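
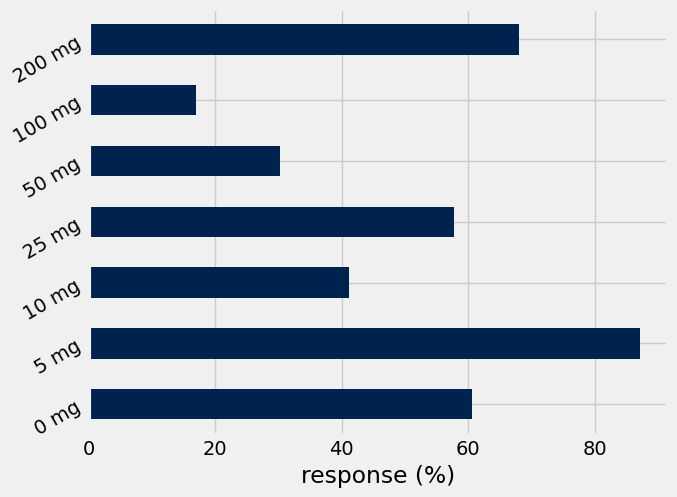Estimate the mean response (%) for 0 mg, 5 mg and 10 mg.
(60 + 90 + 40) / 3 ≈ 63.

≈ 63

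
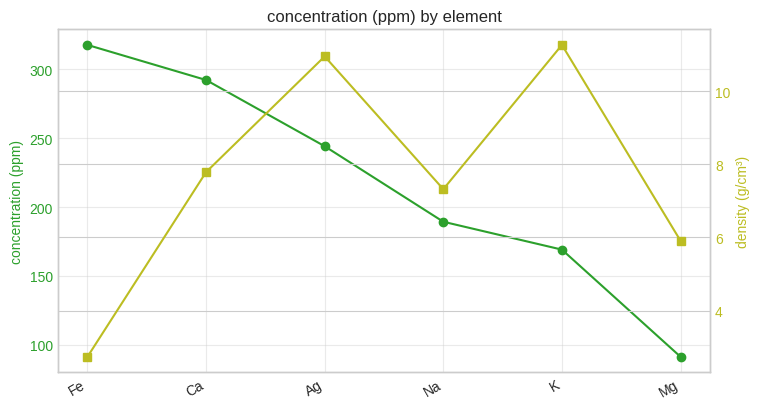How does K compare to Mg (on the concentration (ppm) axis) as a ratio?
K ≈ 160, Mg ≈ 100; 160/100 ≈ 1.6.

≈ 1.6×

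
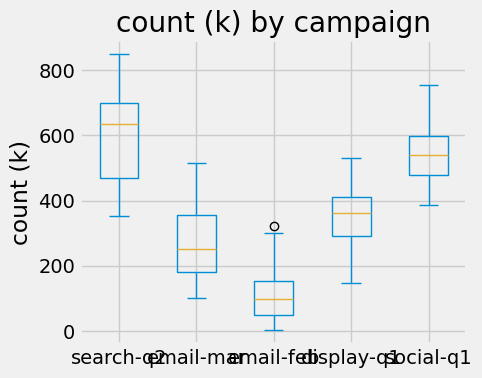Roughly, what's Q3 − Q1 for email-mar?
Q3 ≈ 350, Q1 ≈ 200; IQR ≈ 150.

≈ 150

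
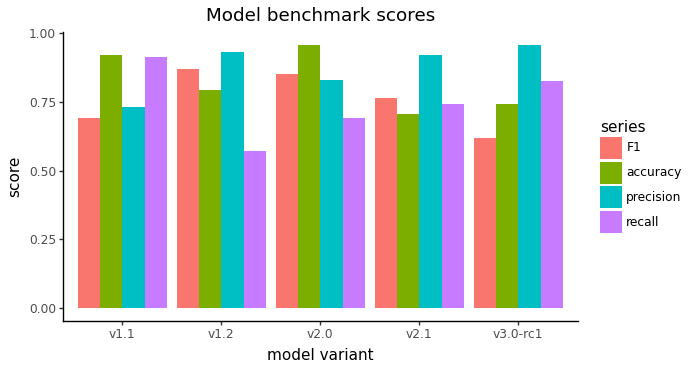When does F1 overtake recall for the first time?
v1.2

v1.1: F1 ≈ 0.7 vs recall ≈ 0.9 (not yet); v1.2: F1 ≈ 0.9 vs recall ≈ 0.6 (first crossover).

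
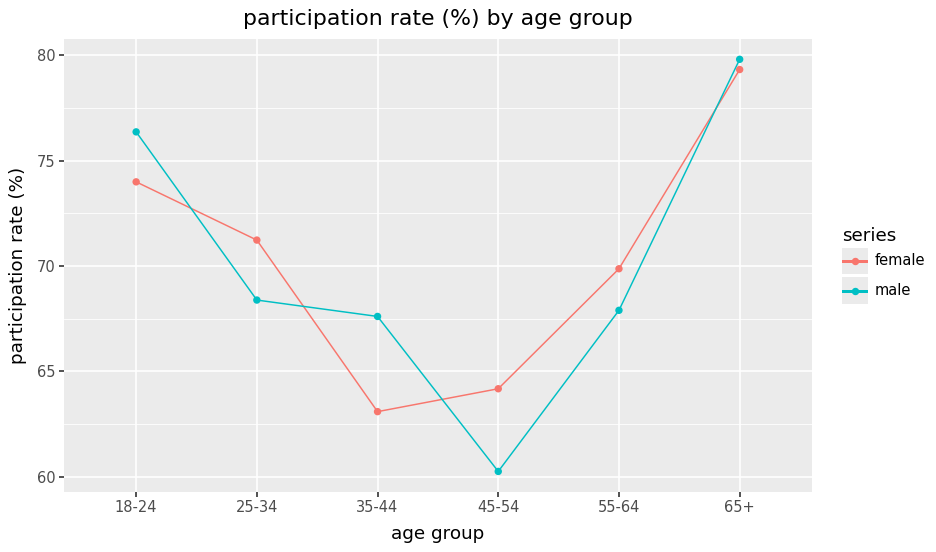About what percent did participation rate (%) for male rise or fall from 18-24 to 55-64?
≈ -10.5%

18-24 ≈ 76, 55-64 ≈ 68; (68 − 76) / 76 ≈ -10.5%.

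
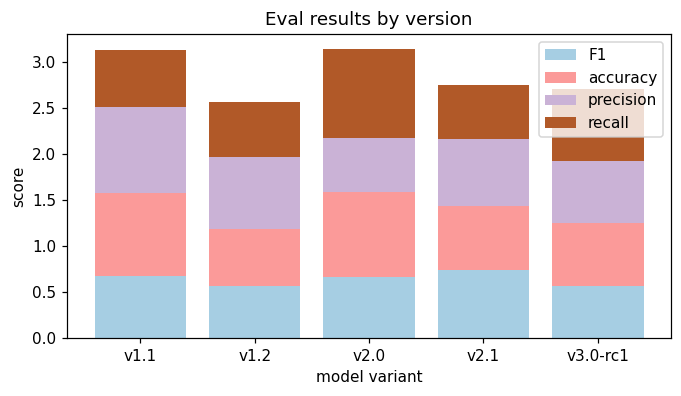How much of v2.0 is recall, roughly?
≈ 1.0

recall top ≈ 3.0, bottom ≈ 2.0; segment ≈ 1.0.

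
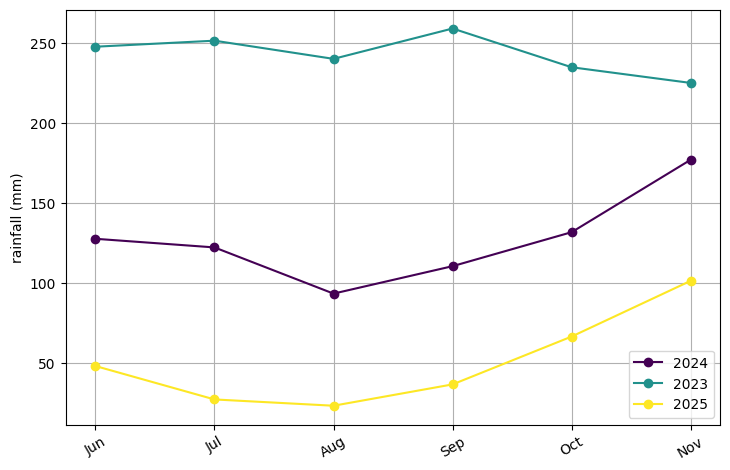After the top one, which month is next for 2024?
Top 3 for 2024: Nov ≈ 180, Oct ≈ 140, Jun ≈ 120.

Oct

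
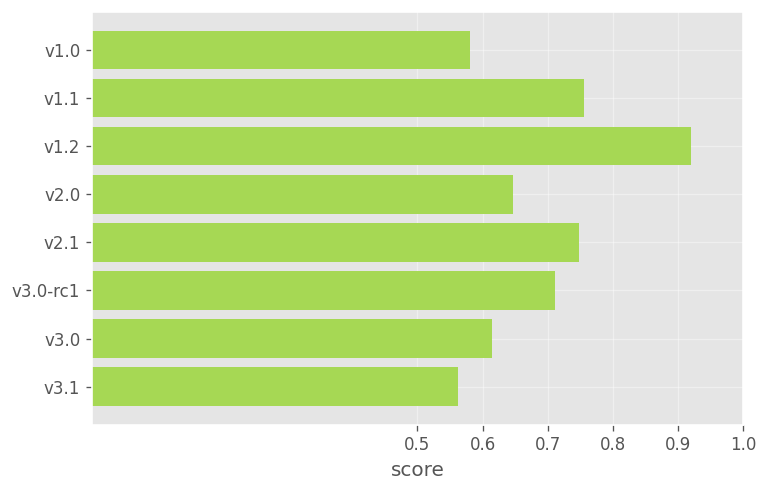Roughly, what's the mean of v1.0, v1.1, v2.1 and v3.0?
(0.6 + 0.8 + 0.7 + 0.6) / 4 ≈ 0.68.

≈ 0.68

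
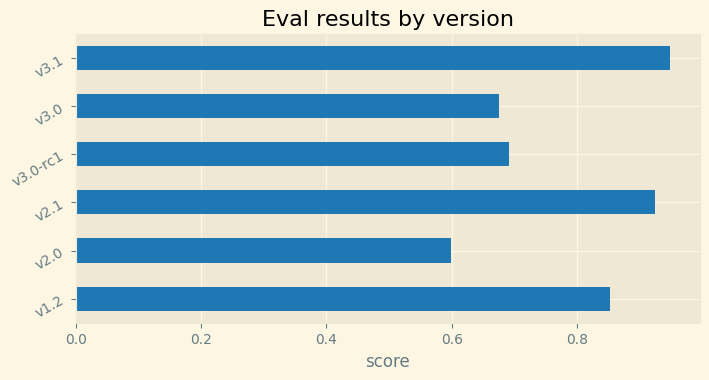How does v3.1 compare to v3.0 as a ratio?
≈ 1.29×

v3.1 ≈ 0.9, v3.0 ≈ 0.7; 0.9/0.7 ≈ 1.29.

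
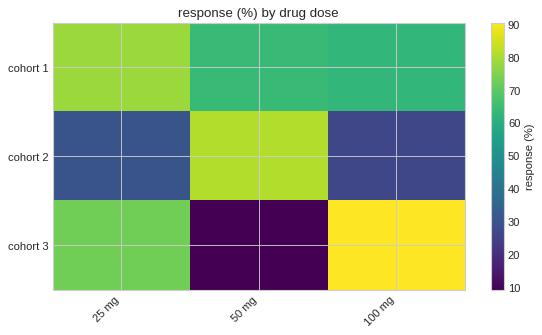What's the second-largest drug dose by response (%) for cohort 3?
25 mg

Top 3 for cohort 3: 100 mg ≈ 90, 25 mg ≈ 70, 50 mg ≈ 10.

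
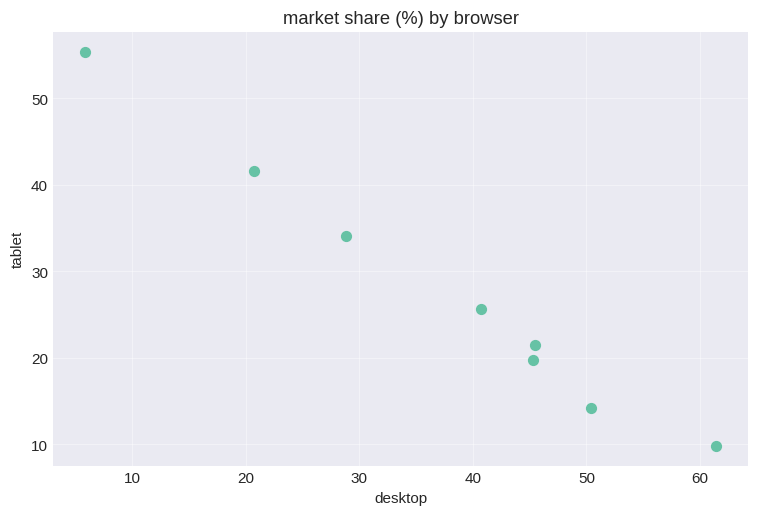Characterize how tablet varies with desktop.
negative, strong

Points are negatively correlated; strong (|r| ≈ 1.0).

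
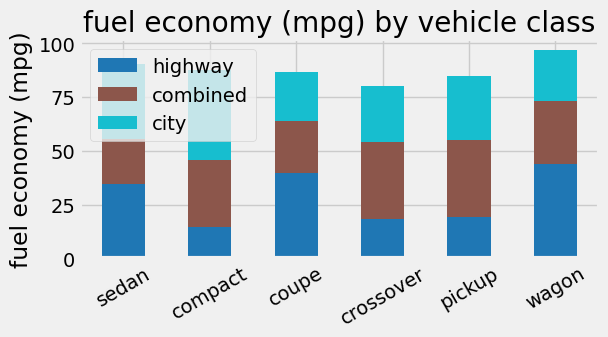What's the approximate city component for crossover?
≈ 30

city top ≈ 80, bottom ≈ 50; segment ≈ 30.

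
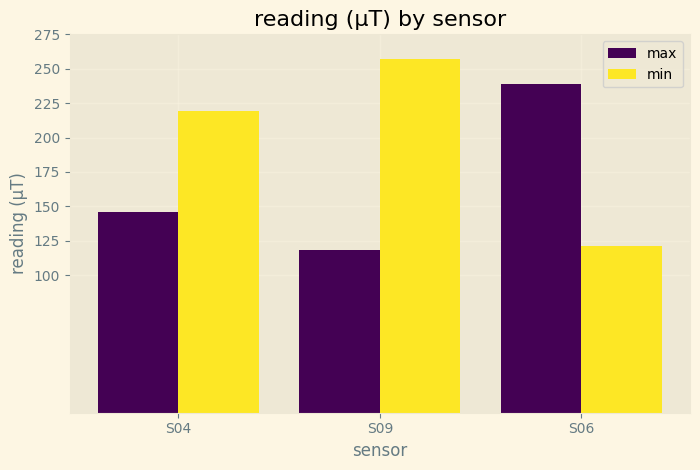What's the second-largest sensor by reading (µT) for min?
Top 3 for min: S09 ≈ 250, S04 ≈ 225, S06 ≈ 125.

S04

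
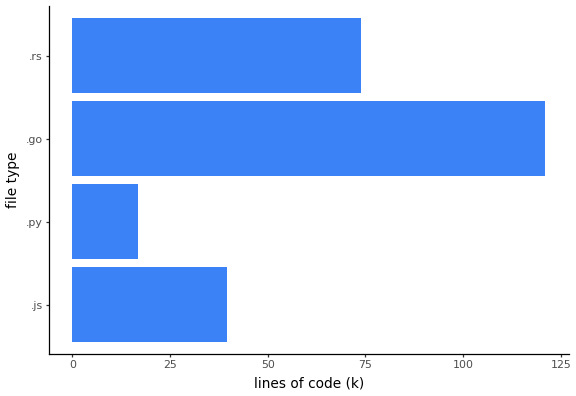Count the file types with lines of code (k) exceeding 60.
Above 60: .go, .rs.

2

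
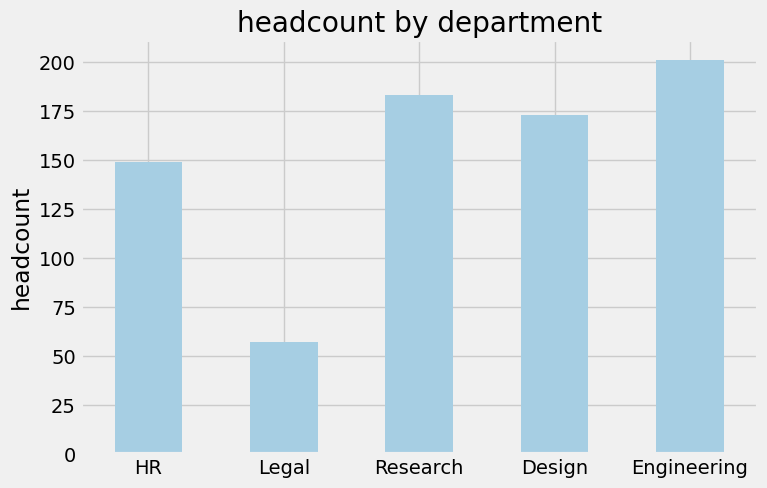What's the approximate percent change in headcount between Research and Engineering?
Research ≈ 180, Engineering ≈ 200; (200 − 180) / 180 ≈ +11.1%.

≈ +11.1%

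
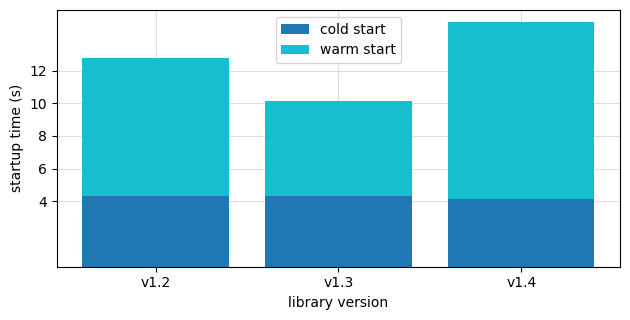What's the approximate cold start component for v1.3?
cold start top ≈ 4, bottom ≈ 0; segment ≈ 4.

≈ 4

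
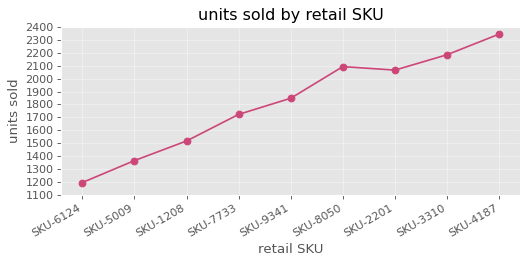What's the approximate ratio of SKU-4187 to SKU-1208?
SKU-4187 ≈ 2300, SKU-1208 ≈ 1500; 2300/1500 ≈ 1.53.

≈ 1.53×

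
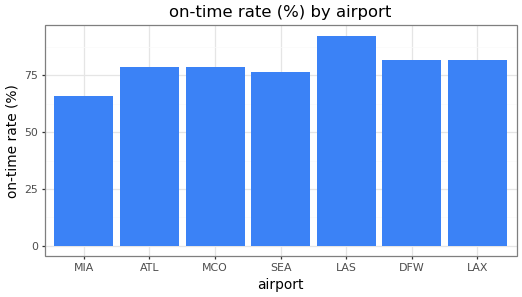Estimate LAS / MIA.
≈ 1.29×

LAS ≈ 90, MIA ≈ 70; 90/70 ≈ 1.29.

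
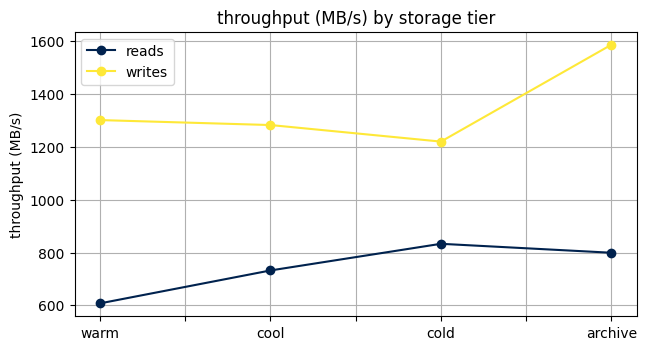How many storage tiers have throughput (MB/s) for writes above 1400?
Above 1400: archive.

1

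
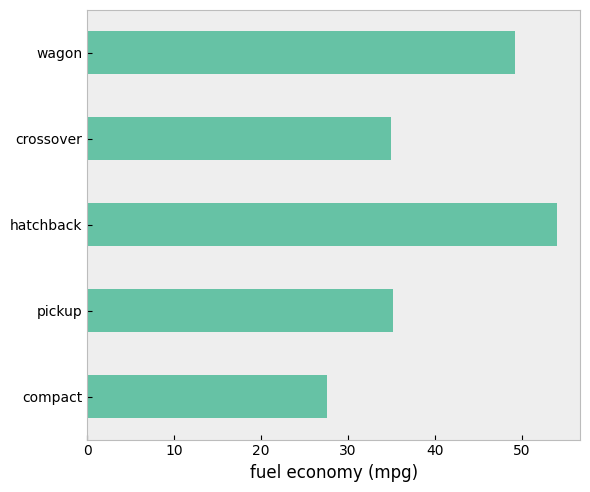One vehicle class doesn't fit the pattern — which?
hatchback ≈ 55; the rest sit between ≈ 30 and ≈ 50.

hatchback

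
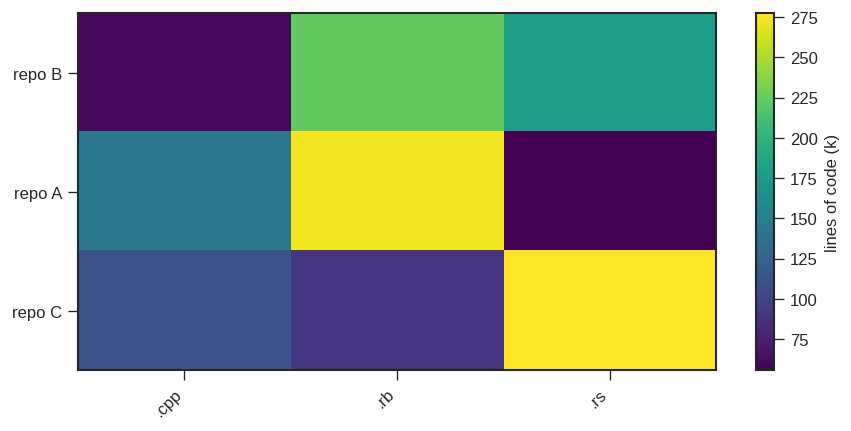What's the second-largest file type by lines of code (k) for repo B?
Top 3 for repo B: .rb ≈ 220, .rs ≈ 180, .cpp ≈ 60.

.rs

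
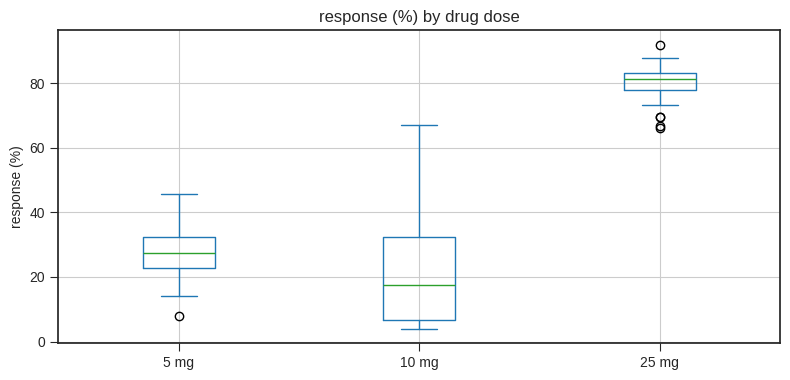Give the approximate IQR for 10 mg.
Q3 ≈ 30, Q1 ≈ 5; IQR ≈ 25.

≈ 25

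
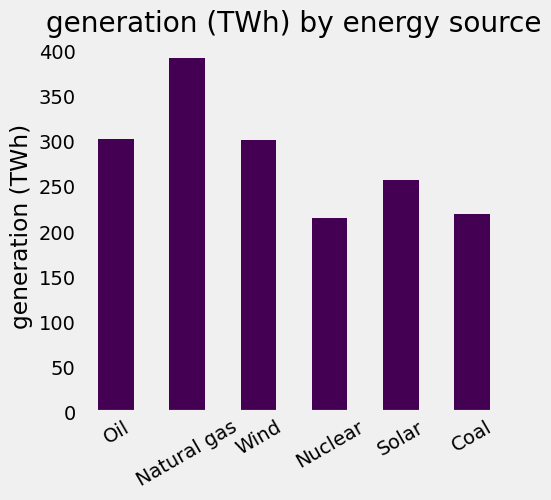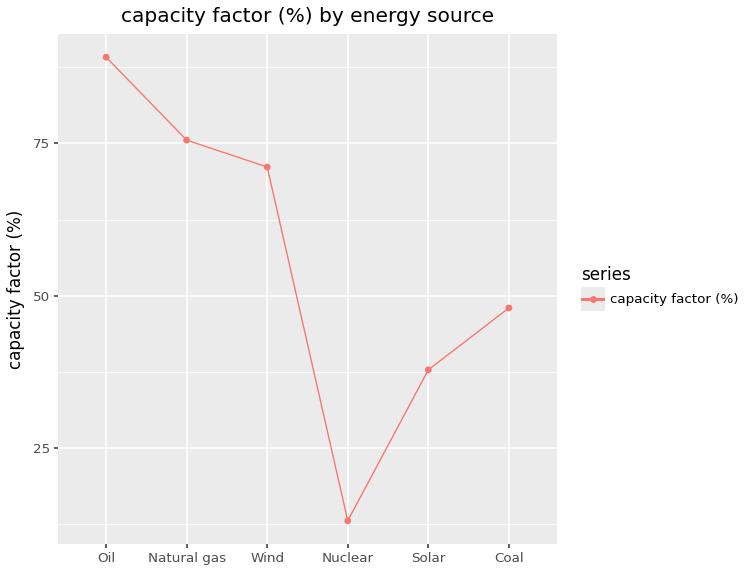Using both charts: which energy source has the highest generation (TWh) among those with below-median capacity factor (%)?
Solar

Chart 2 median capacity factor (%) ≈ 60; below-median energy sources: Nuclear, Solar, Coal. Among those, Solar has the highest generation (TWh) (≈ 250).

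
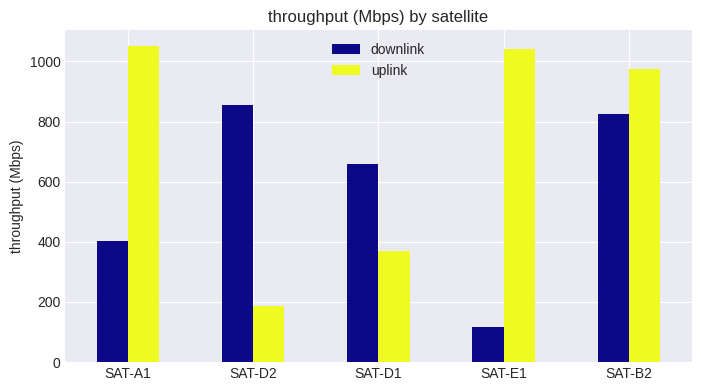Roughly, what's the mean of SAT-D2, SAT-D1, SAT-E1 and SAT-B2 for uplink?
(200 + 400 + 1000 + 1000) / 4 ≈ 650.

≈ 650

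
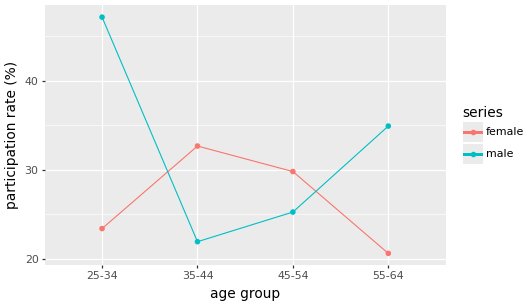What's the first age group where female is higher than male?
25-34: female ≈ 25 vs male ≈ 45 (not yet); 35-44: female ≈ 35 vs male ≈ 20 (first crossover).

35-44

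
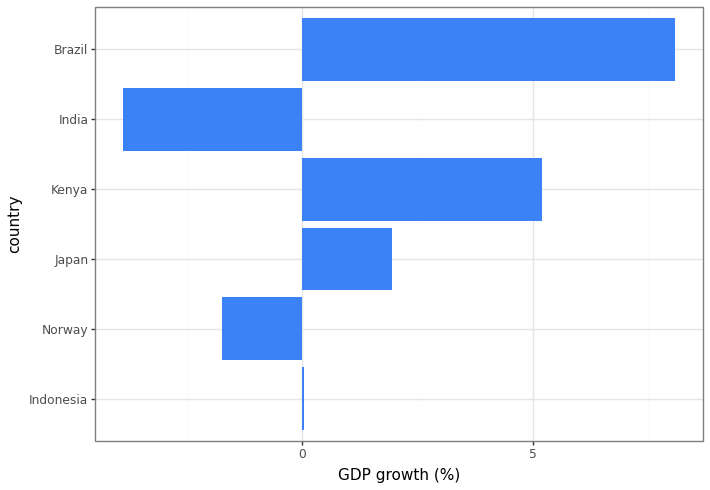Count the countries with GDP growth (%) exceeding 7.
1

Above 7: Brazil.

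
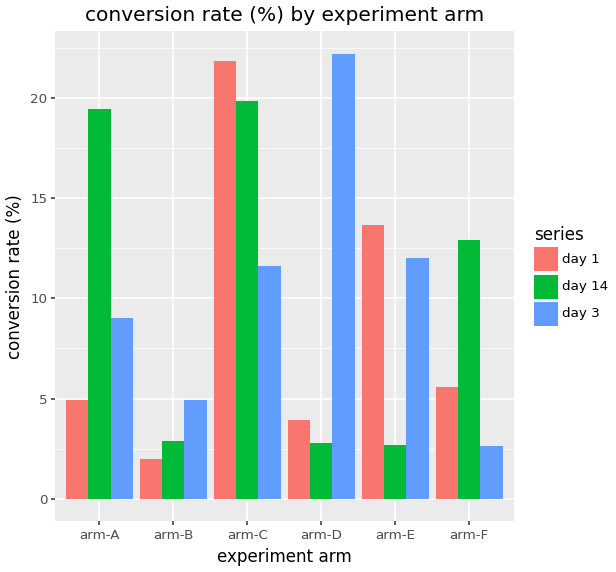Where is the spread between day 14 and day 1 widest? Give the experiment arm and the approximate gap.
arm-A: day 14 ≈ 20, day 1 ≈ 4 → gap ≈ 16. Next-largest (arm-E) is only ≈ 12.

arm-A, ≈ 16 %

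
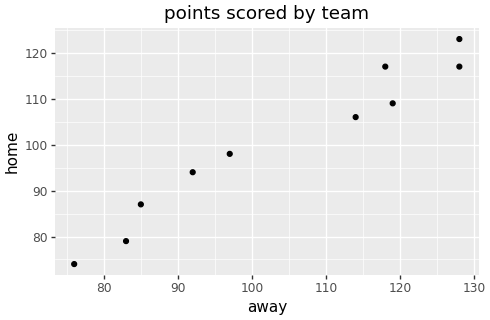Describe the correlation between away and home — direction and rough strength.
Points are positively correlated; strong (|r| ≈ 1.0).

positive, strong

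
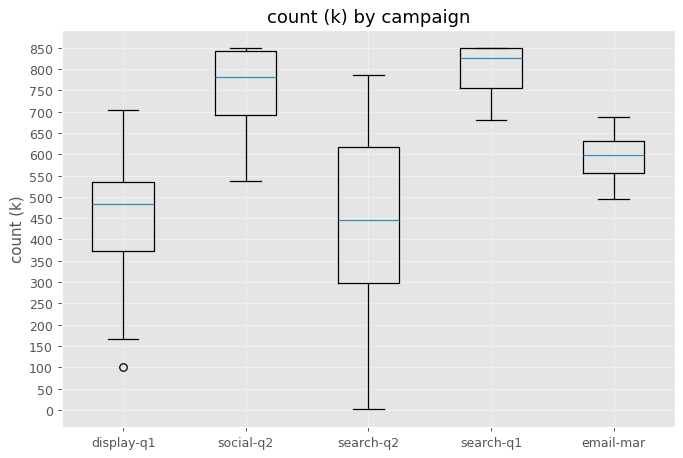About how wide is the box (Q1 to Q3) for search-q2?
Q3 ≈ 600, Q1 ≈ 300; IQR ≈ 300.

≈ 300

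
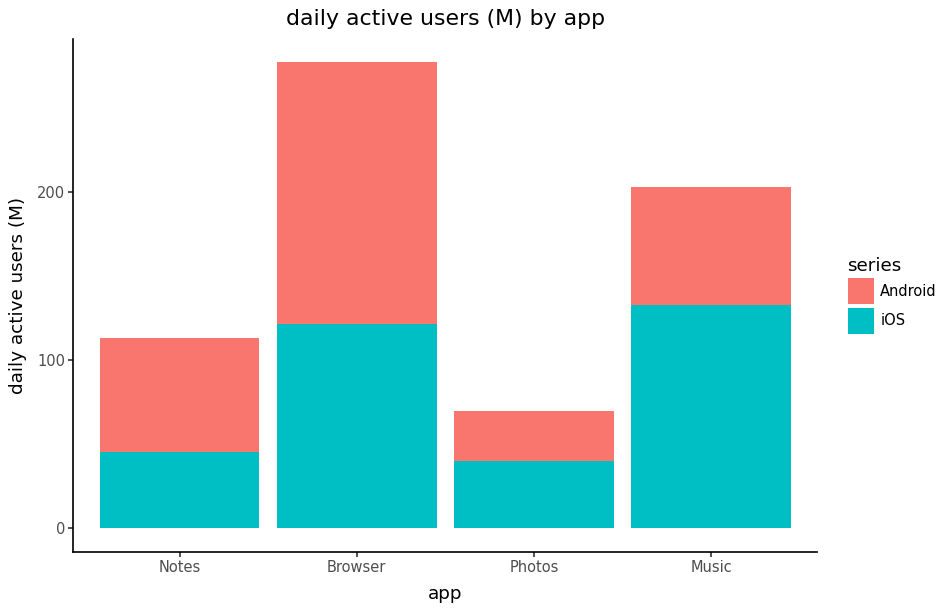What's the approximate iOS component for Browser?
iOS top ≈ 125, bottom ≈ 0; segment ≈ 125.

≈ 125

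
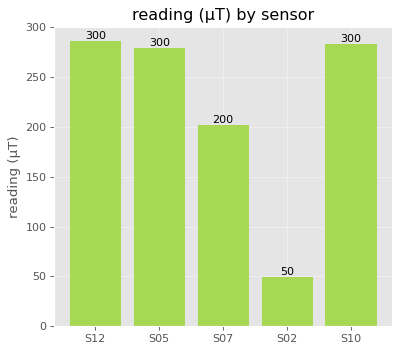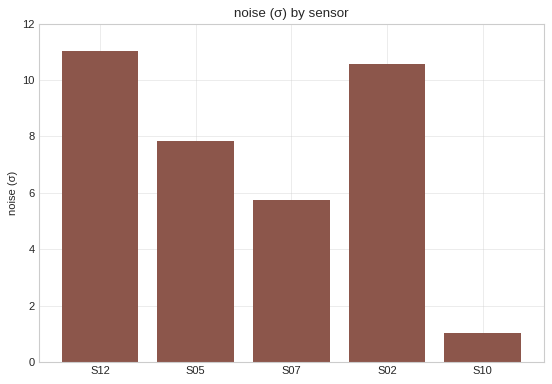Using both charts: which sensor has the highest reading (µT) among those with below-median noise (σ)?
S10

Chart 2 median noise (σ) ≈ 8; below-median sensors: S07, S10. Among those, S10 has the highest reading (µT) (≈ 300).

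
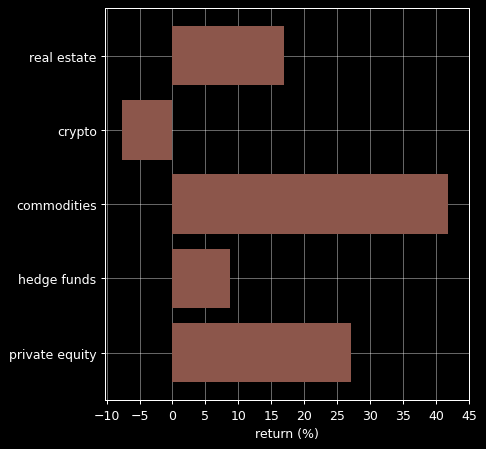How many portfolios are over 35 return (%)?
1

Above 35: commodities.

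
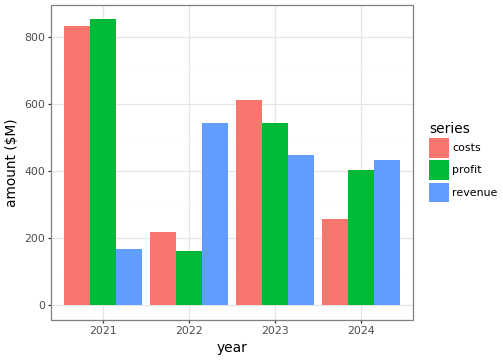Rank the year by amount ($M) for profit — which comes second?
Top 3 for profit: 2021 ≈ 900, 2023 ≈ 500, 2024 ≈ 400.

2023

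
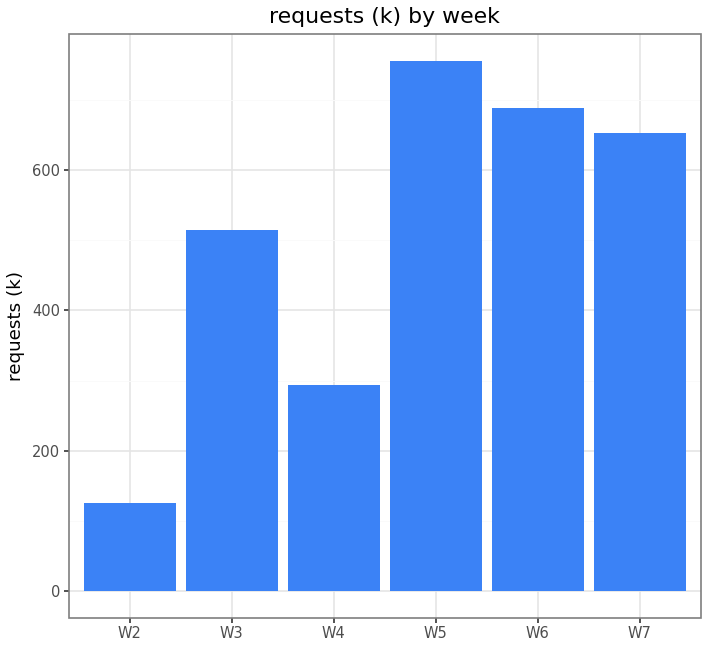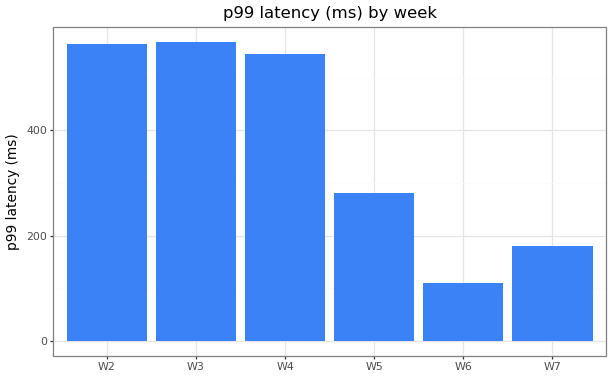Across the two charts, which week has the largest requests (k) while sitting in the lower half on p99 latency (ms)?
W5

Chart 2 median p99 latency (ms) ≈ 400; below-median weeks: W5, W6, W7. Among those, W5 has the highest requests (k) (≈ 800).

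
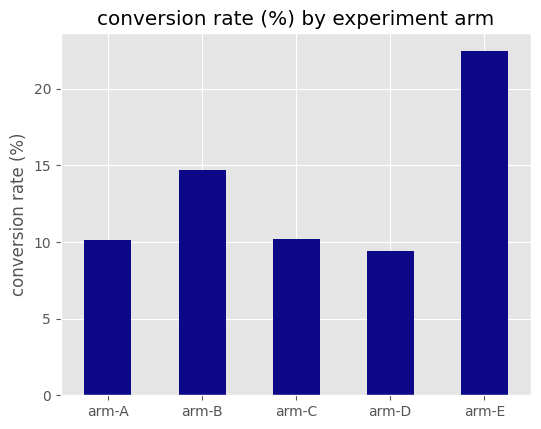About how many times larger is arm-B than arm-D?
arm-B ≈ 14, arm-D ≈ 10; 14/10 ≈ 1.4.

≈ 1.4×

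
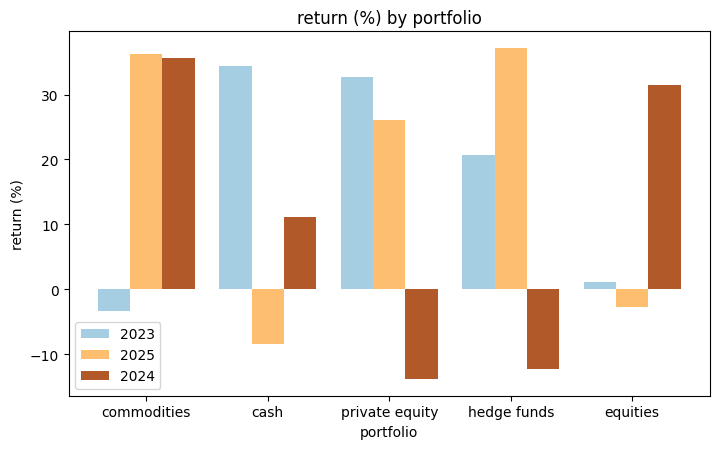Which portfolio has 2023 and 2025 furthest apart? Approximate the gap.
cash: 2023 ≈ 35, 2025 ≈ -10 → gap ≈ 45. Next-largest (commodities) is only ≈ 40.

cash, ≈ 45 %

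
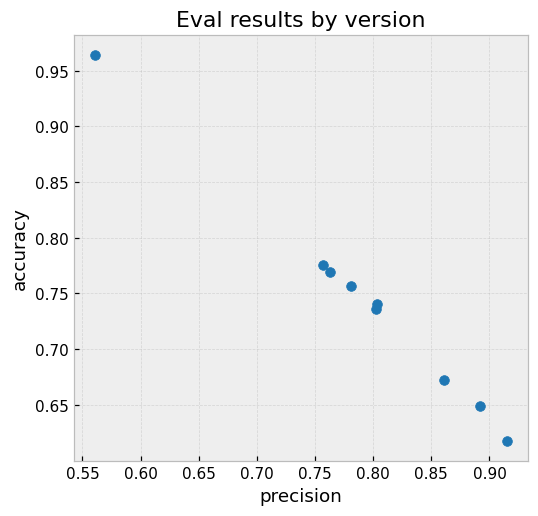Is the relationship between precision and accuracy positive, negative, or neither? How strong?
negative, strong

Points are negatively correlated; strong (|r| ≈ 1.0).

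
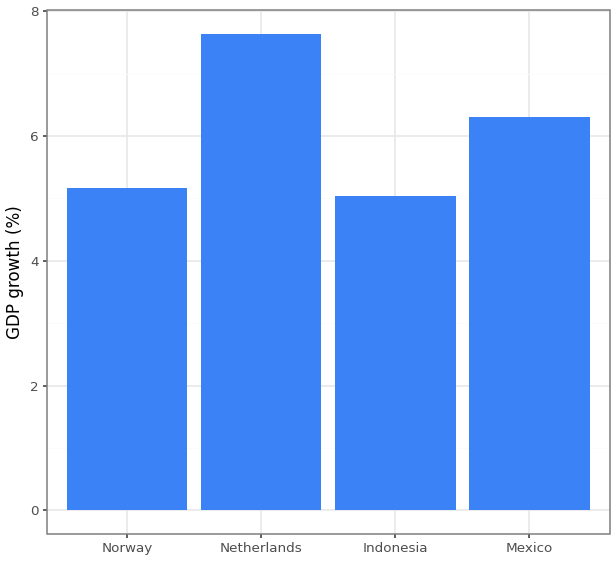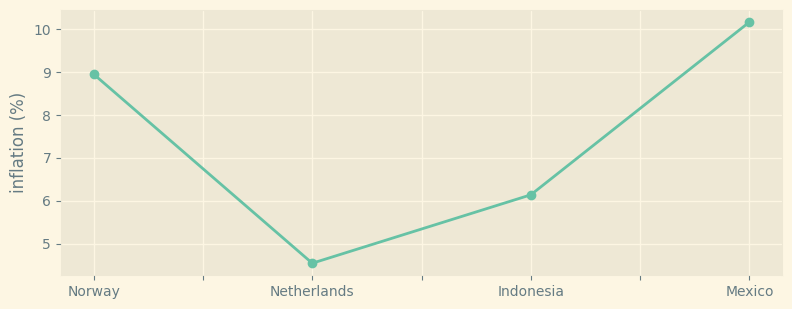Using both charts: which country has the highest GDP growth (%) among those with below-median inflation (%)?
Chart 2 median inflation (%) ≈ 8; below-median countries: Netherlands, Indonesia. Among those, Netherlands has the highest GDP growth (%) (≈ 8).

Netherlands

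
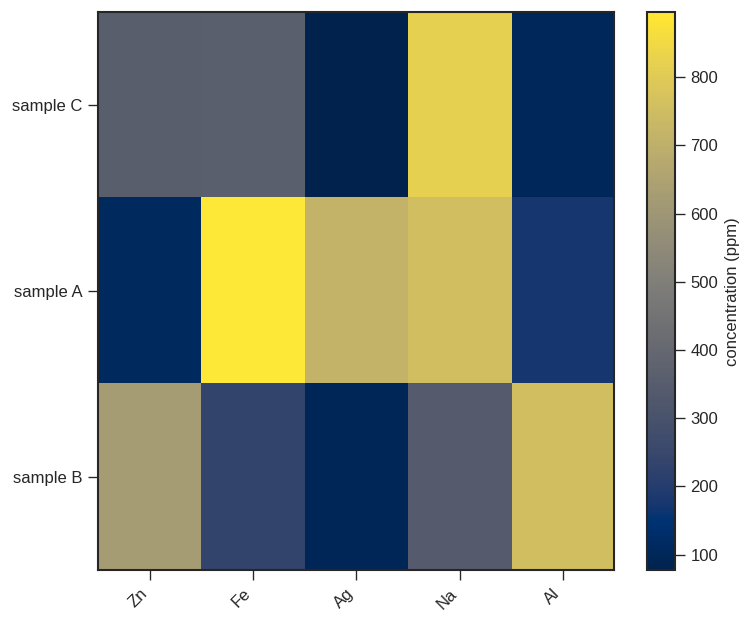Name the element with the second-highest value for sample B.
Top 3 for sample B: Al ≈ 800, Zn ≈ 600, Na ≈ 300.

Zn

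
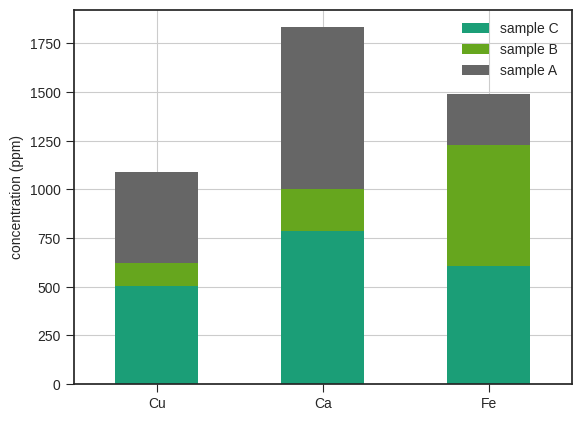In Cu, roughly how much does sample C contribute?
sample C top ≈ 600, bottom ≈ 0; segment ≈ 600.

≈ 600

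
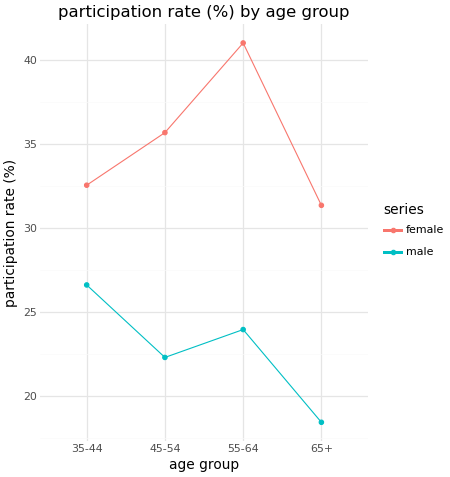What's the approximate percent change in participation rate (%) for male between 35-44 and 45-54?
35-44 ≈ 26, 45-54 ≈ 22; (22 − 26) / 26 ≈ -15.4%.

≈ -15.4%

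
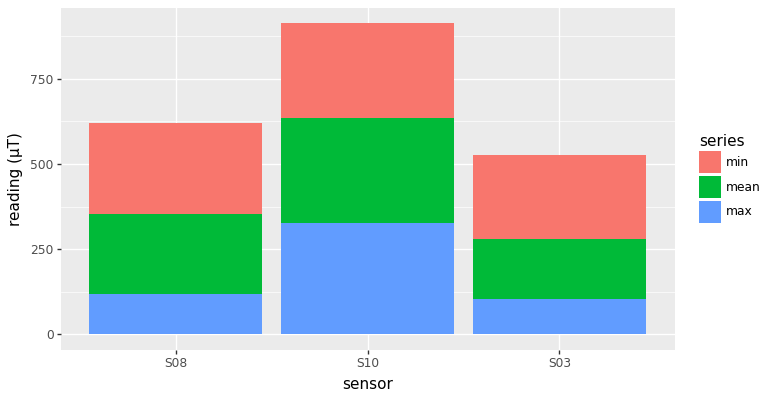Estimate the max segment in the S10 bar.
max top ≈ 300, bottom ≈ 0; segment ≈ 300.

≈ 300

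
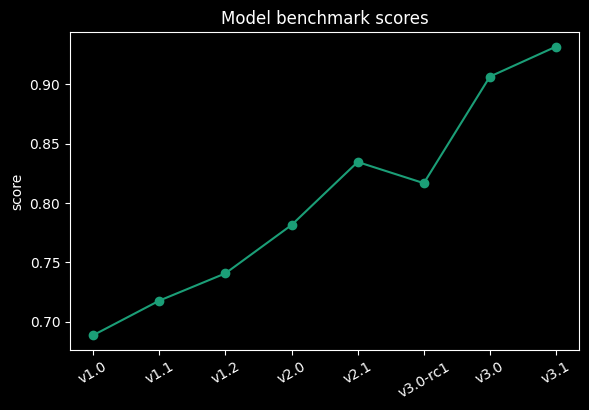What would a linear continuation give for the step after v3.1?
Last three: 0.80, 0.90, 0.95 → slope ≈ 0.075/step → next ≈ 1.025.

≈ 1.025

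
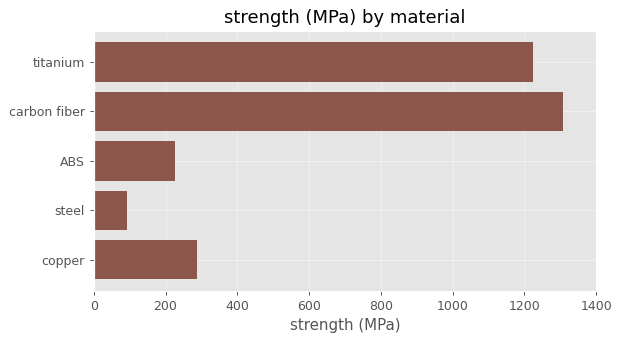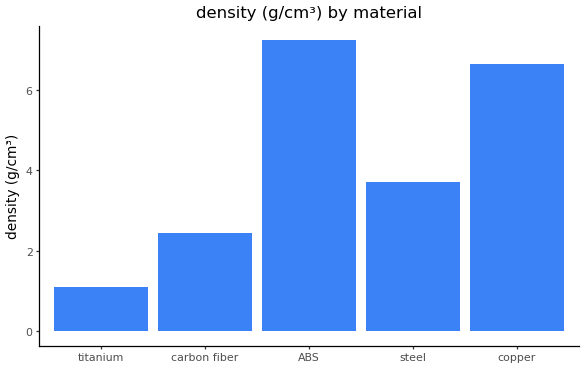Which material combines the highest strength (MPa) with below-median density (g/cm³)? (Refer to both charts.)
Chart 2 median density (g/cm³) ≈ 4; below-median materials: titanium, carbon fiber. Among those, carbon fiber has the highest strength (MPa) (≈ 1400).

carbon fiber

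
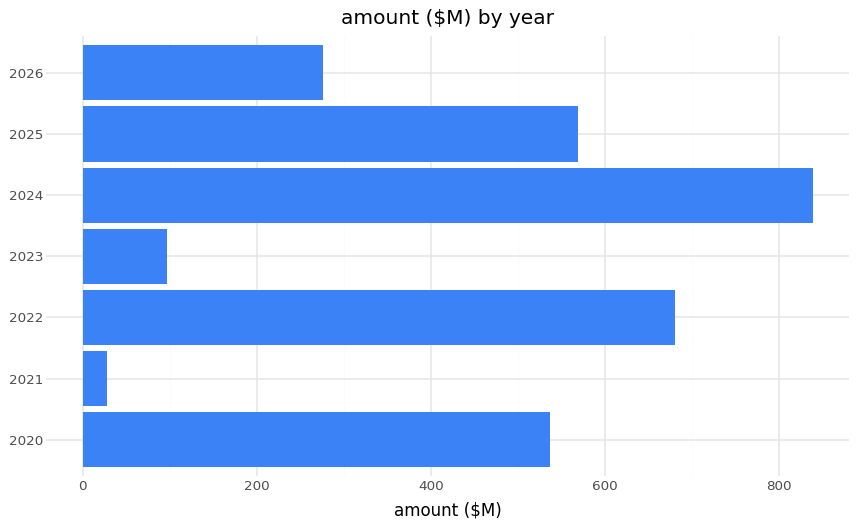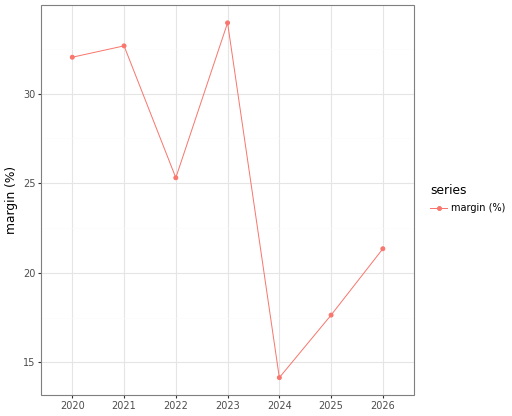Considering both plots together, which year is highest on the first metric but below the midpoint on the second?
Chart 2 median margin (%) ≈ 25; below-median years: 2024, 2025, 2026. Among those, 2024 has the highest amount ($M) (≈ 800).

2024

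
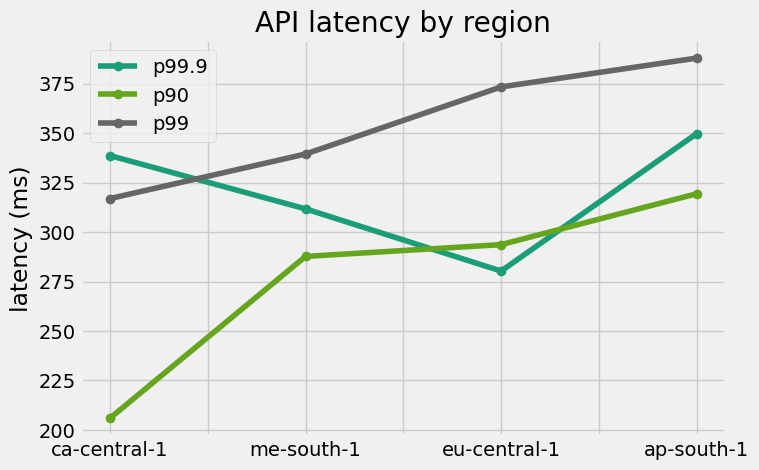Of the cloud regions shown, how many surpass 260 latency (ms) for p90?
3

Above 260: me-south-1, eu-central-1, ap-south-1.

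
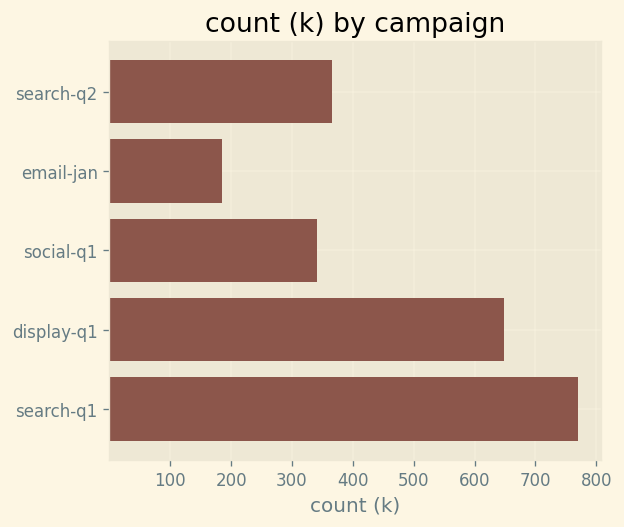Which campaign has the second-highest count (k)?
display-q1

Top 3: search-q1 ≈ 800, display-q1 ≈ 600, search-q2 ≈ 400.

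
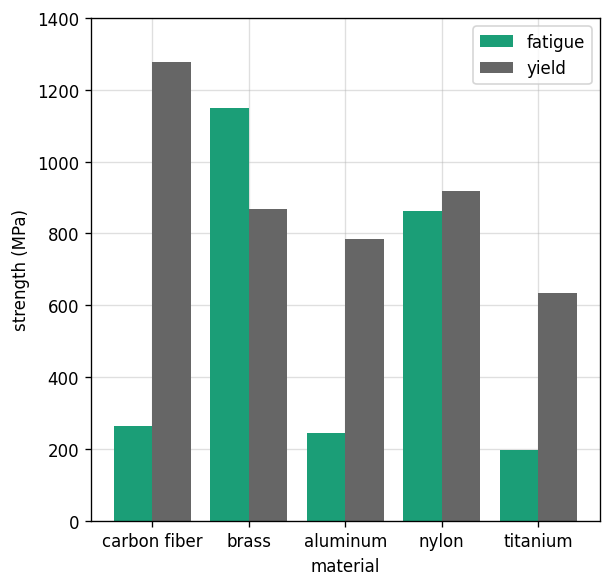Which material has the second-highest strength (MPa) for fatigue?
Top 3 for fatigue: brass ≈ 1200, nylon ≈ 800, carbon fiber ≈ 200.

nylon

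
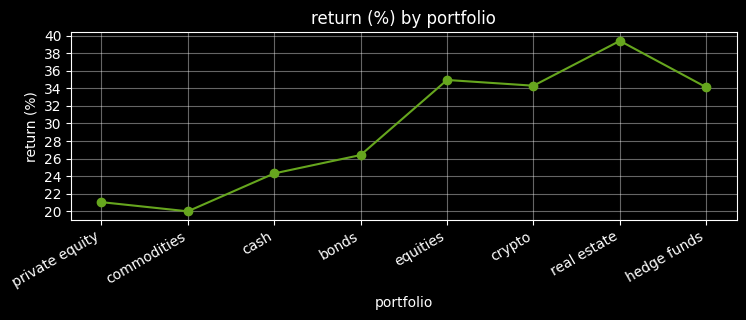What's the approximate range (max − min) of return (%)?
Max real estate ≈ 40, min commodities ≈ 20; range ≈ 20.

≈ 20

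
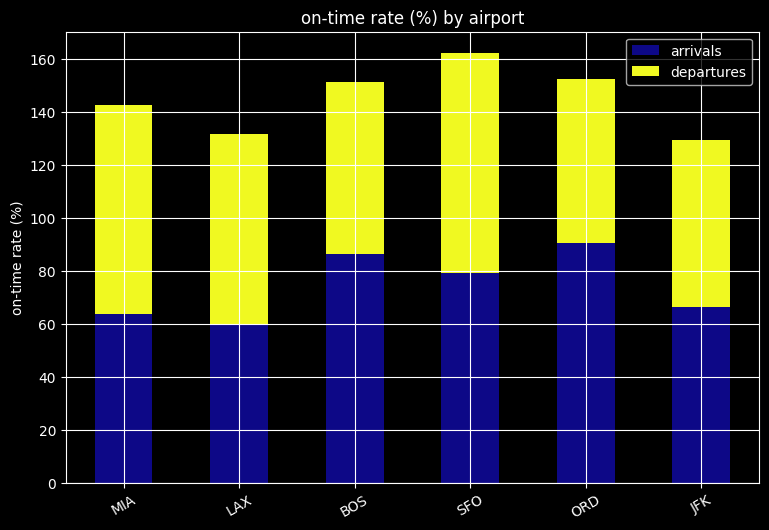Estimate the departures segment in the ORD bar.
≈ 60

departures top ≈ 160, bottom ≈ 100; segment ≈ 60.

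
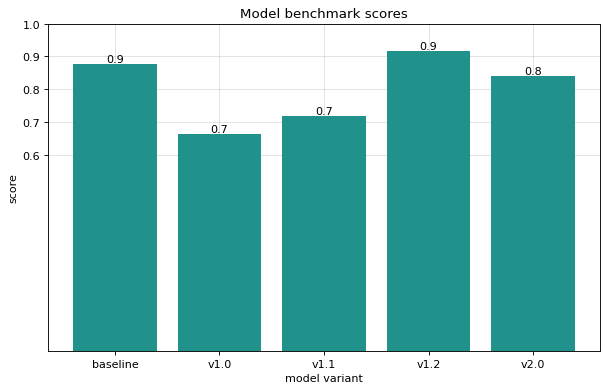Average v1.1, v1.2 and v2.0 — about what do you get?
(0.7 + 0.9 + 0.8) / 3 ≈ 0.8.

≈ 0.8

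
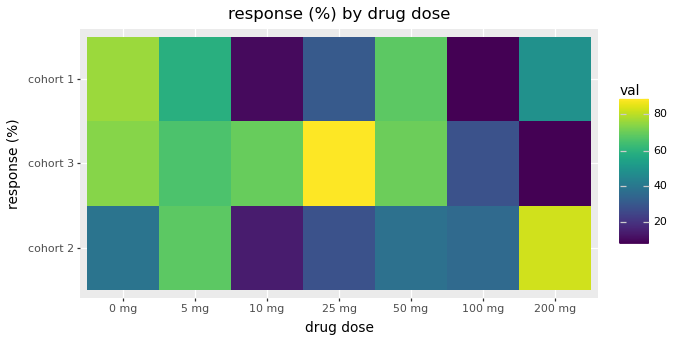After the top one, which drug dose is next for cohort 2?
Top 3 for cohort 2: 200 mg ≈ 80, 5 mg ≈ 70, 0 mg ≈ 40.

5 mg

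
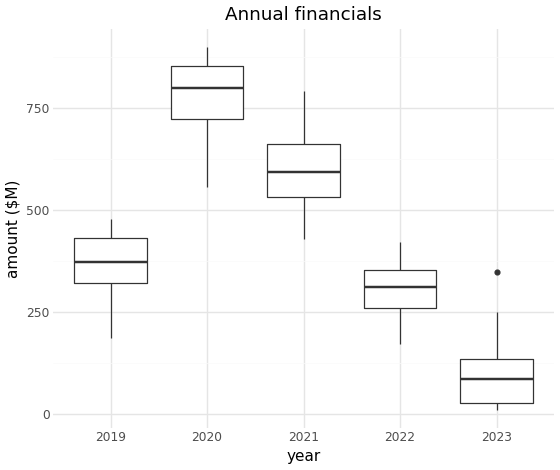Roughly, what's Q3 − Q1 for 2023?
≈ 100

Q3 ≈ 100, Q1 ≈ 0; IQR ≈ 100.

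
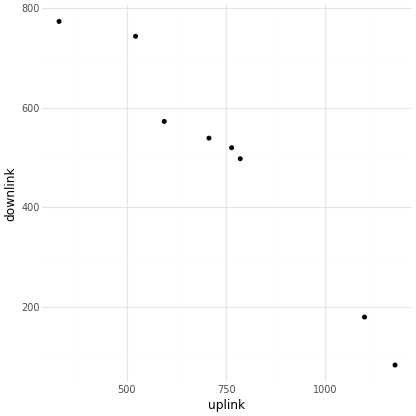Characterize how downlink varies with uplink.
negative, strong

Points are negatively correlated; strong (|r| ≈ 1.0).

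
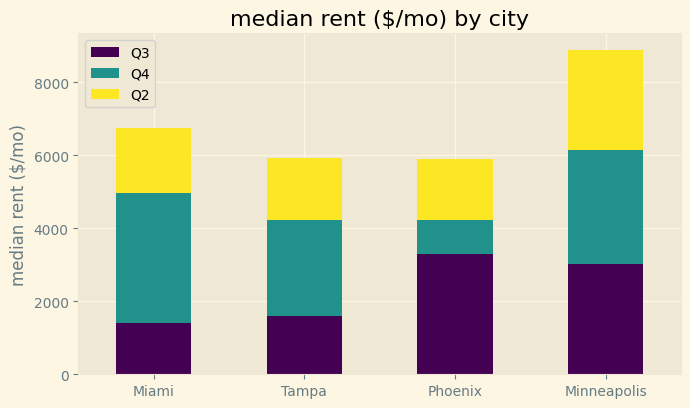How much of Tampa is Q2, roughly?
Q2 top ≈ 6000, bottom ≈ 4000; segment ≈ 2000.

≈ 2000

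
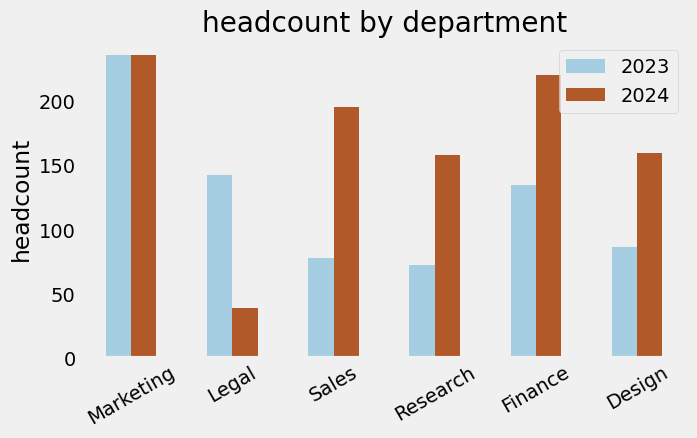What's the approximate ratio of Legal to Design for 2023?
≈ 1.75×

Legal ≈ 140, Design ≈ 80; 140/80 ≈ 1.75.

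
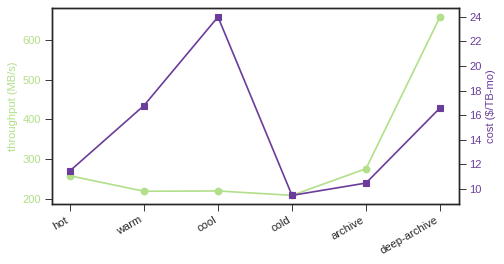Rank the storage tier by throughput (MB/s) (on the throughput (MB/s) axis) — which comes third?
hot

Top 4 (on the throughput (MB/s) axis): deep-archive ≈ 650, archive ≈ 300, hot ≈ 250, cool ≈ 200.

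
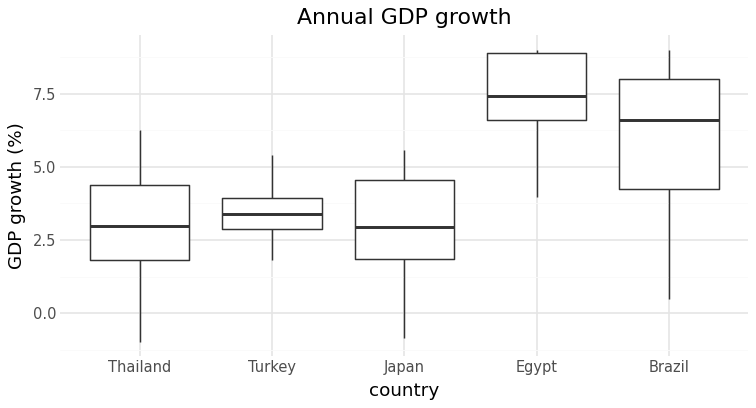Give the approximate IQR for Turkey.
≈ 1.0

Q3 ≈ 4.0, Q1 ≈ 3.0; IQR ≈ 1.0.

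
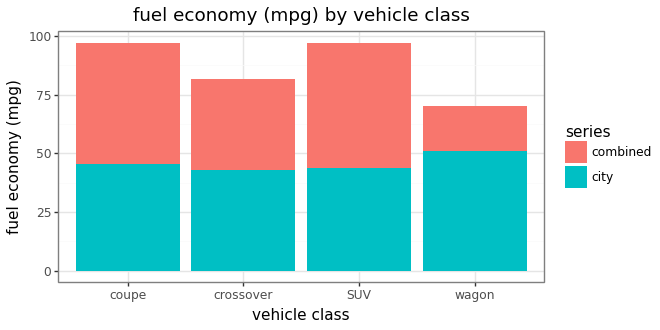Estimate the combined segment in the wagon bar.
≈ 20

combined top ≈ 70, bottom ≈ 50; segment ≈ 20.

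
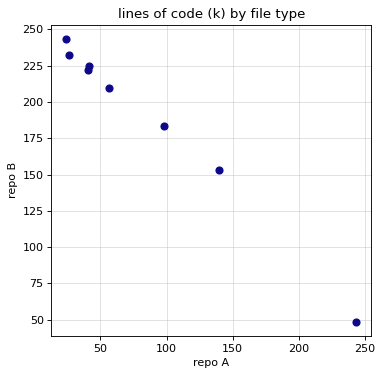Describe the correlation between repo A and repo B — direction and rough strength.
negative, strong

Points are negatively correlated; strong (|r| ≈ 1.0).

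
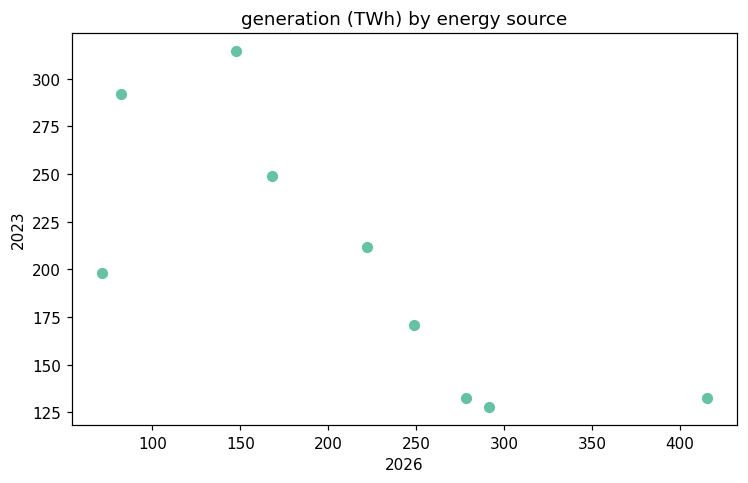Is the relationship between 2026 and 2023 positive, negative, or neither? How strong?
negative, strong

Points are negatively correlated; strong (|r| ≈ 0.8).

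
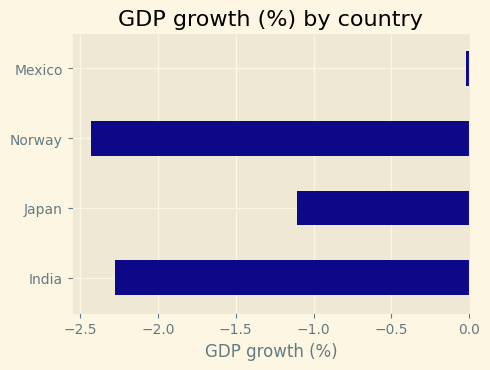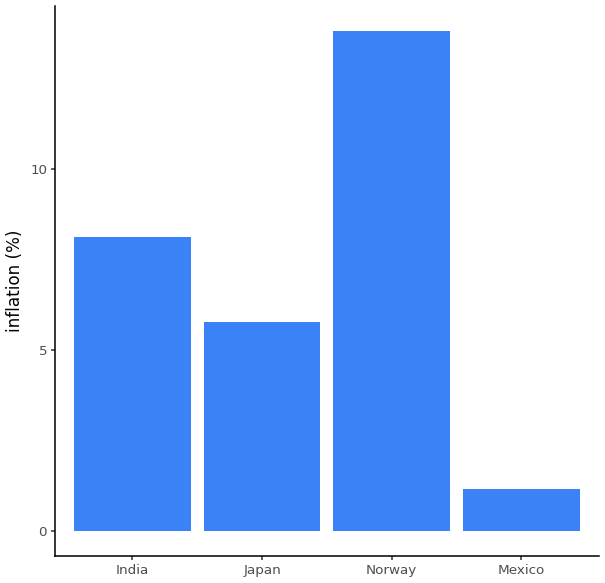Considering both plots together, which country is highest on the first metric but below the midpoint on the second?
Chart 2 median inflation (%) ≈ 6; below-median countries: Japan, Mexico. Among those, Mexico has the highest GDP growth (%) (≈ 0).

Mexico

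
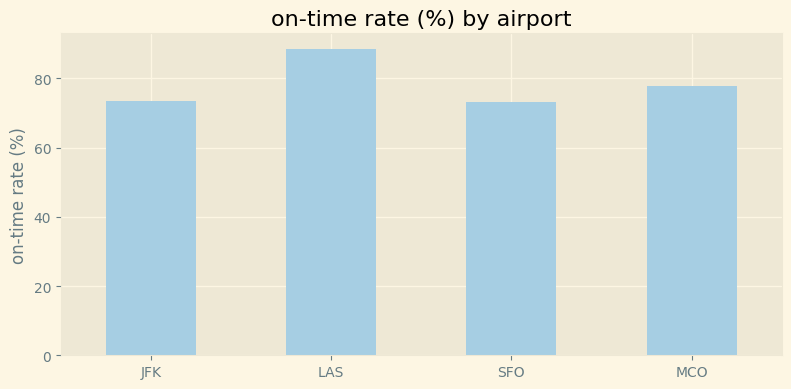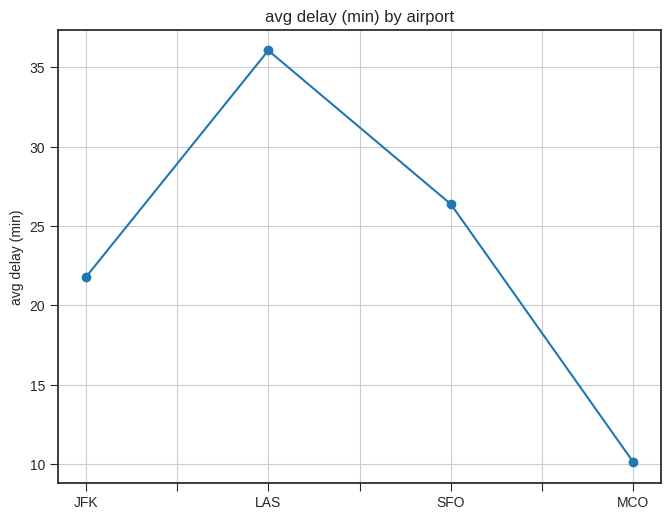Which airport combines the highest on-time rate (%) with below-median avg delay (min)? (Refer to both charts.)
Chart 2 median avg delay (min) ≈ 25; below-median airports: JFK, MCO. Among those, MCO has the highest on-time rate (%) (≈ 80).

MCO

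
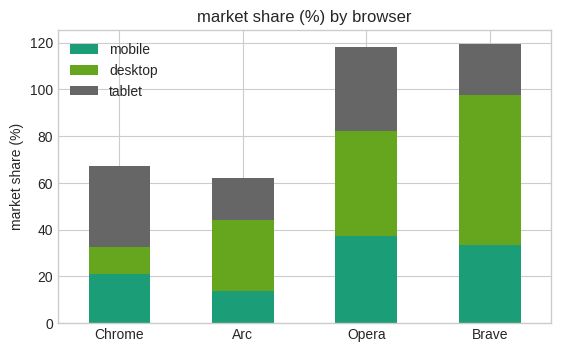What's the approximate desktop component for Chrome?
desktop top ≈ 30, bottom ≈ 20; segment ≈ 10.

≈ 10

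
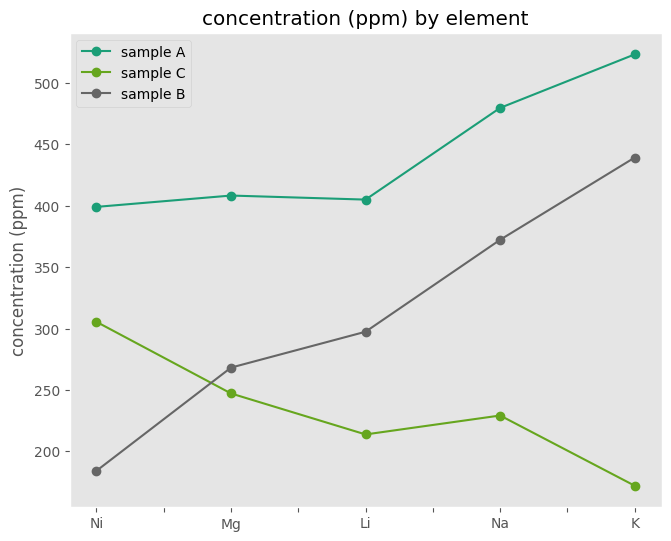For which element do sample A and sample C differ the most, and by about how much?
K, ≈ 350 ppm

K: sample A ≈ 500, sample C ≈ 150 → gap ≈ 350. Next-largest (Na) is only ≈ 250.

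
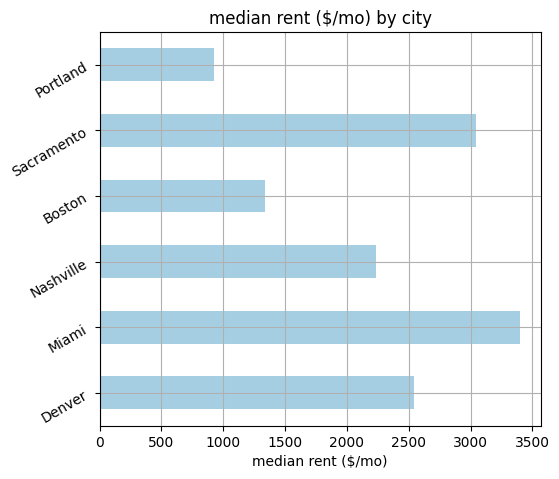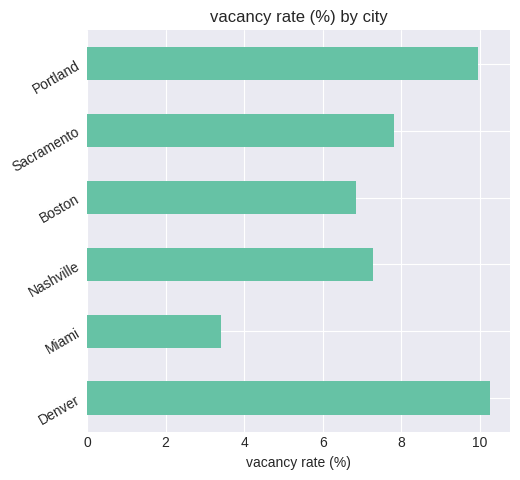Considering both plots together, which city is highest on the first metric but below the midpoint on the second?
Miami

Chart 2 median vacancy rate (%) ≈ 8; below-median cities: Miami, Nashville, Boston. Among those, Miami has the highest median rent ($/mo) (≈ 3500).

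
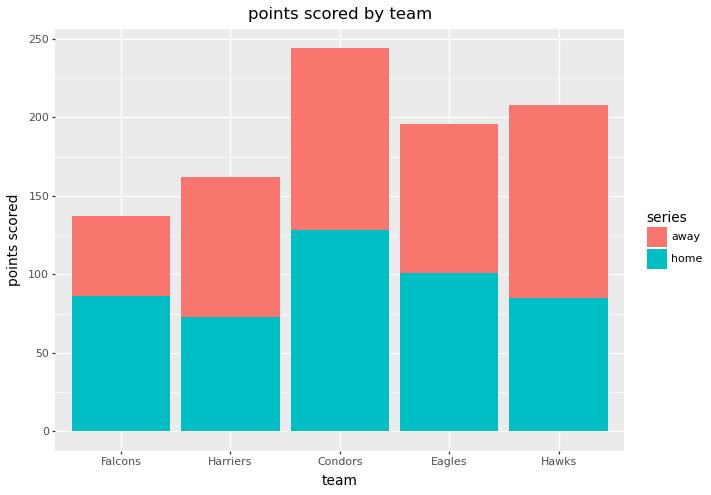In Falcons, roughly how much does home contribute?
home top ≈ 75, bottom ≈ 0; segment ≈ 75.

≈ 75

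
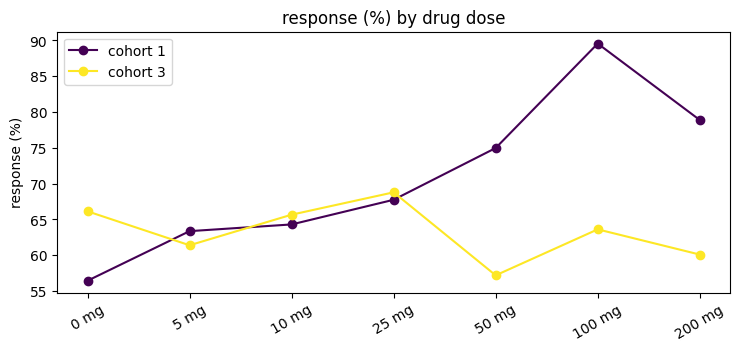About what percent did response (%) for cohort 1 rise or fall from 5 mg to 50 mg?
≈ +15.4%

5 mg ≈ 65, 50 mg ≈ 75; (75 − 65) / 65 ≈ +15.4%.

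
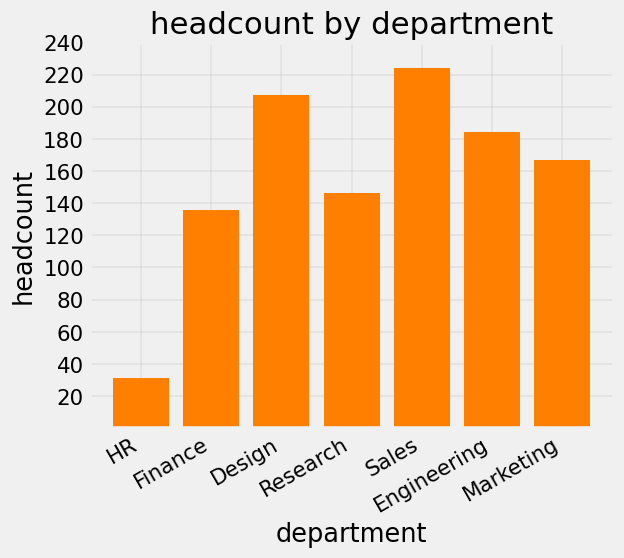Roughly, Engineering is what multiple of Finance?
≈ 1.29×

Engineering ≈ 180, Finance ≈ 140; 180/140 ≈ 1.29.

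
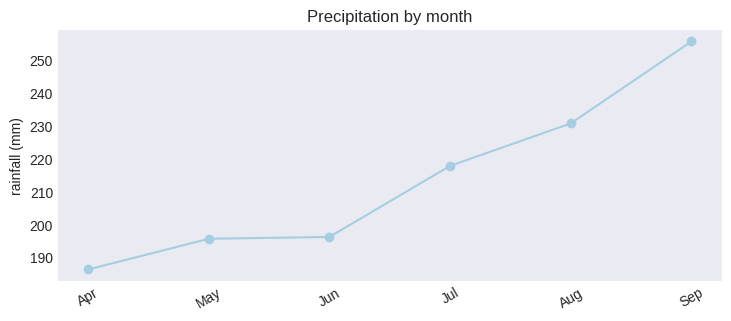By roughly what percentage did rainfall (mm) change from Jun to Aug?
≈ +15%

Jun ≈ 200, Aug ≈ 230; (230 − 200) / 200 ≈ +15%.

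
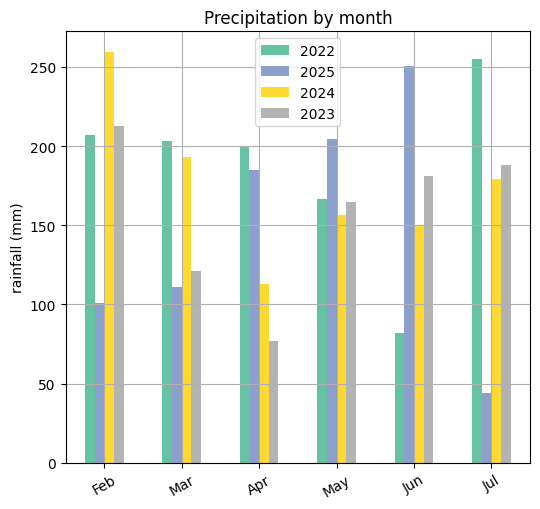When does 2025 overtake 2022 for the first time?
Apr: 2025 ≈ 175 vs 2022 ≈ 200 (not yet); May: 2025 ≈ 200 vs 2022 ≈ 175 (first crossover).

May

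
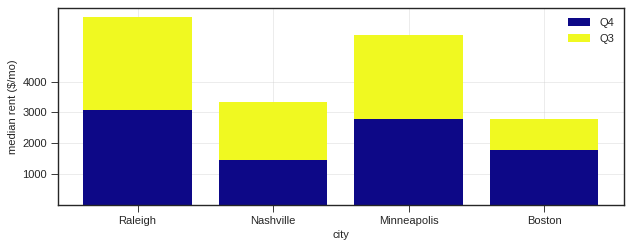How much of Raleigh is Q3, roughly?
Q3 top ≈ 6000, bottom ≈ 3000; segment ≈ 3000.

≈ 3000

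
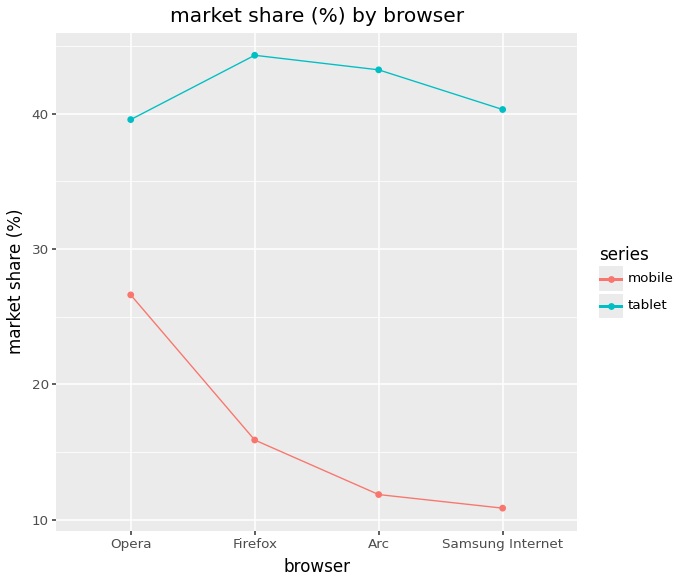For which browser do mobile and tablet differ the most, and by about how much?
Arc, ≈ 35 %

Arc: mobile ≈ 10, tablet ≈ 45 → gap ≈ 35. Next-largest (Samsung Internet) is only ≈ 30.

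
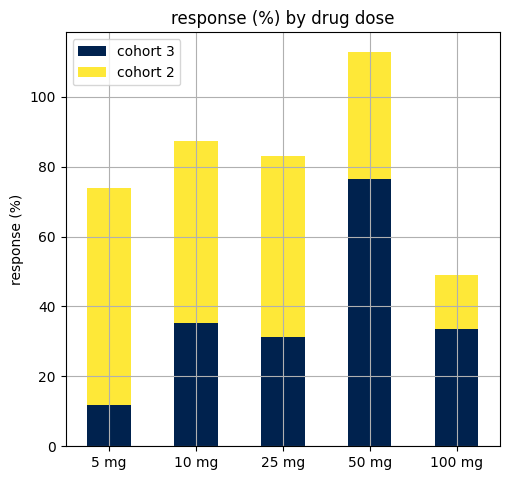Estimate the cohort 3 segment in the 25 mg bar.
cohort 3 top ≈ 30, bottom ≈ 0; segment ≈ 30.

≈ 30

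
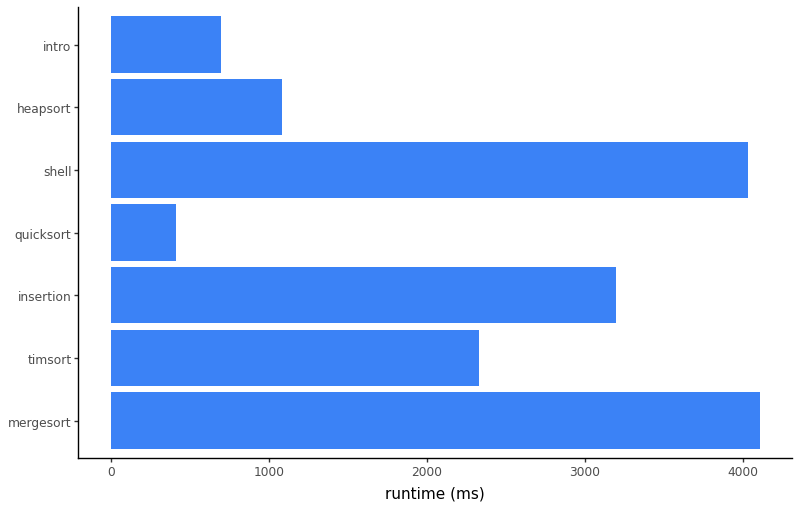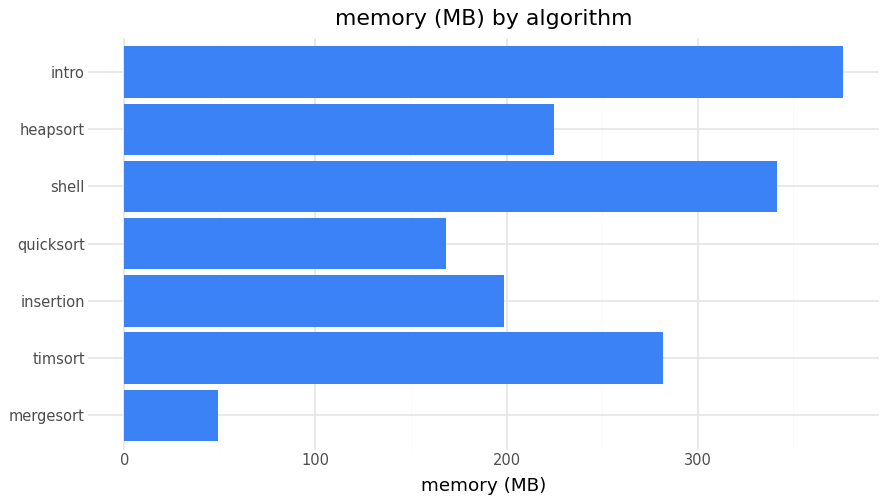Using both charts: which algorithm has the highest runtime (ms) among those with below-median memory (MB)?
Chart 2 median memory (MB) ≈ 250; below-median algorithms: mergesort, insertion, quicksort. Among those, mergesort has the highest runtime (ms) (≈ 4000).

mergesort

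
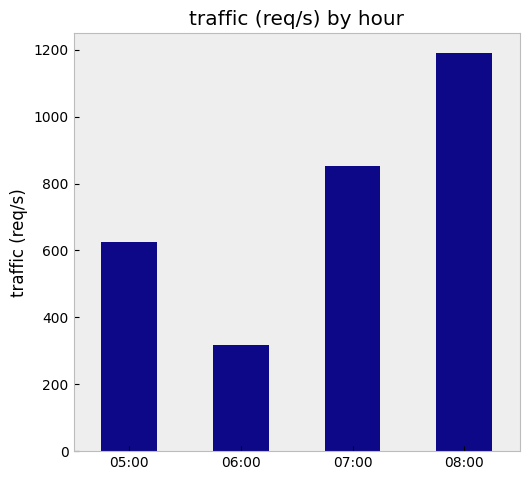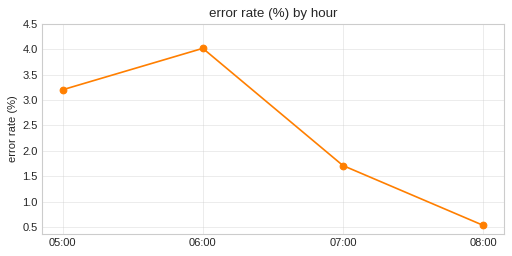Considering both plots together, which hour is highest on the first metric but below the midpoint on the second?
Chart 2 median error rate (%) ≈ 2.5; below-median hours: 07:00, 08:00. Among those, 08:00 has the highest traffic (req/s) (≈ 1200).

08:00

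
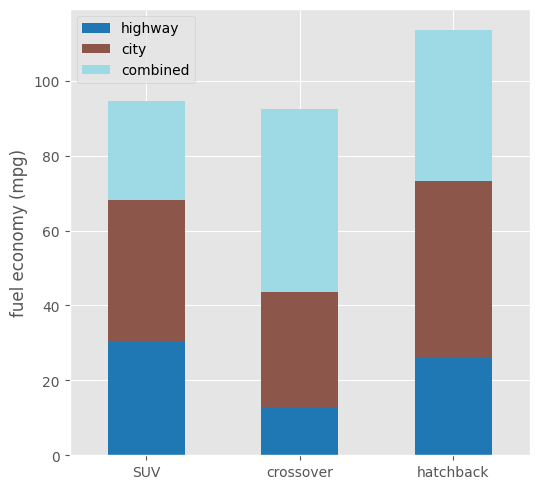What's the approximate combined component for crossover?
combined top ≈ 90, bottom ≈ 40; segment ≈ 50.

≈ 50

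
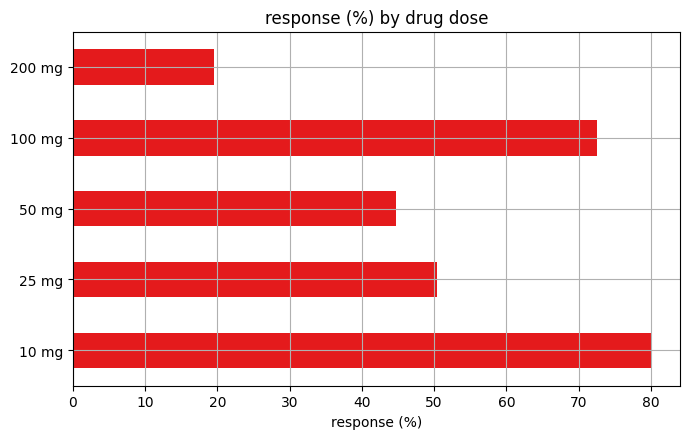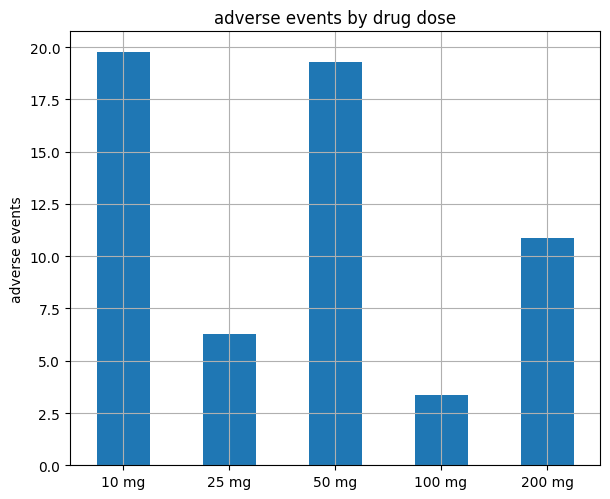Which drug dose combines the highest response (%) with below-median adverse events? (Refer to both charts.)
100 mg

Chart 2 median adverse events ≈ 10; below-median drug doses: 25 mg, 100 mg. Among those, 100 mg has the highest response (%) (≈ 70).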